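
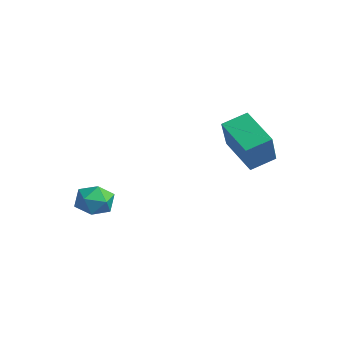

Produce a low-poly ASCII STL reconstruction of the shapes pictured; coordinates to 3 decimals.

solid 
facet normal -0.840 -0.141 0.524
outer loop
vertex 2.362 0.671 0.199
vertex 2.452 1.489 0.563
vertex 1.54 1.275 -0.955
endloop
endfacet
facet normal -0.100 -0.909 -0.405
outer loop
vertex 2.708 1.471 -1.683
vertex 2.362 0.671 0.199
vertex 1.54 1.275 -0.955
endloop
endfacet
facet normal -0.840 -0.141 0.524
outer loop
vertex 1.54 1.275 -0.955
vertex 2.452 1.489 0.563
vertex 1.631 2.093 -0.59
endloop
endfacet
facet normal -0.533 0.394 -0.749
outer loop
vertex 1.631 2.093 -0.59
vertex 2.708 1.471 -1.683
vertex 1.54 1.275 -0.955
endloop
endfacet
facet normal 0.533 -0.392 0.750
outer loop
vertex 2.362 0.671 0.199
vertex 3.62 1.685 -0.165
vertex 2.452 1.489 0.563
endloop
endfacet
facet normal -0.100 -0.909 -0.405
outer loop
vertex 3.529 0.867 -0.53
vertex 2.362 0.671 0.199
vertex 2.708 1.471 -1.683
endloop
endfacet
facet normal 0.534 -0.393 0.749
outer loop
vertex 3.529 0.867 -0.53
vertex 3.62 1.685 -0.165
vertex 2.362 0.671 0.199
endloop
endfacet
facet normal 0.100 0.909 0.405
outer loop
vertex 2.452 1.489 0.563
vertex 3.62 1.685 -0.165
vertex 1.631 2.093 -0.59
endloop
endfacet
facet normal -0.534 0.392 -0.749
outer loop
vertex 2.798 2.289 -1.319
vertex 2.708 1.471 -1.683
vertex 1.631 2.093 -0.59
endloop
endfacet
facet normal 0.100 0.909 0.405
outer loop
vertex 1.631 2.093 -0.59
vertex 3.62 1.685 -0.165
vertex 2.798 2.289 -1.319
endloop
endfacet
facet normal 0.840 0.141 -0.524
outer loop
vertex 2.798 2.289 -1.319
vertex 3.529 0.867 -0.53
vertex 2.708 1.471 -1.683
endloop
endfacet
facet normal 0.840 0.141 -0.525
outer loop
vertex 3.62 1.685 -0.165
vertex 3.529 0.867 -0.53
vertex 2.798 2.289 -1.319
endloop
endfacet
facet normal -0.417 0.887 0.200
outer loop
vertex -1.127 -1.57 -3.864
vertex -1.229 -1.766 -3.206
vertex -0.639 -1.448 -3.387
endloop
endfacet
facet normal 0.074 0.945 -0.317
outer loop
vertex -1.127 -1.57 -3.864
vertex -0.639 -1.448 -3.387
vertex -0.459 -1.674 -4.018
endloop
endfacet
facet normal -0.117 0.511 -0.851
outer loop
vertex -1.127 -1.57 -3.864
vertex -0.459 -1.674 -4.018
vertex -0.937 -2.131 -4.227
endloop
endfacet
facet normal -0.723 0.186 -0.666
outer loop
vertex -1.127 -1.57 -3.864
vertex -0.937 -2.131 -4.227
vertex -1.413 -2.187 -3.726
endloop
endfacet
facet normal -0.909 0.417 -0.016
outer loop
vertex -1.127 -1.57 -3.864
vertex -1.413 -2.187 -3.726
vertex -1.229 -1.766 -3.206
endloop
endfacet
facet normal 0.697 0.715 -0.057
outer loop
vertex -0.459 -1.674 -4.018
vertex -0.639 -1.448 -3.387
vertex -0.147 -1.933 -3.454
endloop
endfacet
facet normal -0.096 0.621 0.778
outer loop
vertex -0.639 -1.448 -3.387
vertex -1.229 -1.766 -3.206
vertex -0.623 -1.989 -2.953
endloop
endfacet
facet normal -0.892 -0.140 0.429
outer loop
vertex -1.229 -1.766 -3.206
vertex -1.413 -2.187 -3.726
vertex -1.101 -2.446 -3.162
endloop
endfacet
facet normal -0.592 -0.515 -0.620
outer loop
vertex -1.413 -2.187 -3.726
vertex -0.937 -2.131 -4.227
vertex -0.921 -2.672 -3.793
endloop
endfacet
facet normal 0.390 0.014 -0.921
outer loop
vertex -0.937 -2.131 -4.227
vertex -0.459 -1.674 -4.018
vertex -0.331 -2.354 -3.974
endloop
endfacet
facet normal 0.723 -0.186 0.666
outer loop
vertex -0.433 -2.55 -3.316
vertex -0.147 -1.933 -3.454
vertex -0.623 -1.989 -2.953
endloop
endfacet
facet normal 0.117 -0.511 0.851
outer loop
vertex -0.433 -2.55 -3.316
vertex -0.623 -1.989 -2.953
vertex -1.101 -2.446 -3.162
endloop
endfacet
facet normal -0.074 -0.945 0.317
outer loop
vertex -0.433 -2.55 -3.316
vertex -1.101 -2.446 -3.162
vertex -0.921 -2.672 -3.793
endloop
endfacet
facet normal 0.417 -0.887 -0.200
outer loop
vertex -0.433 -2.55 -3.316
vertex -0.921 -2.672 -3.793
vertex -0.331 -2.354 -3.974
endloop
endfacet
facet normal 0.909 -0.417 0.016
outer loop
vertex -0.433 -2.55 -3.316
vertex -0.331 -2.354 -3.974
vertex -0.147 -1.933 -3.454
endloop
endfacet
facet normal 0.592 0.515 0.620
outer loop
vertex -0.623 -1.989 -2.953
vertex -0.147 -1.933 -3.454
vertex -0.639 -1.448 -3.387
endloop
endfacet
facet normal -0.390 -0.014 0.921
outer loop
vertex -1.101 -2.446 -3.162
vertex -0.623 -1.989 -2.953
vertex -1.229 -1.766 -3.206
endloop
endfacet
facet normal -0.697 -0.715 0.057
outer loop
vertex -0.921 -2.672 -3.793
vertex -1.101 -2.446 -3.162
vertex -1.413 -2.187 -3.726
endloop
endfacet
facet normal 0.096 -0.621 -0.778
outer loop
vertex -0.331 -2.354 -3.974
vertex -0.921 -2.672 -3.793
vertex -0.937 -2.131 -4.227
endloop
endfacet
facet normal 0.892 0.140 -0.429
outer loop
vertex -0.147 -1.933 -3.454
vertex -0.331 -2.354 -3.974
vertex -0.459 -1.674 -4.018
endloop
endfacet

endsolid


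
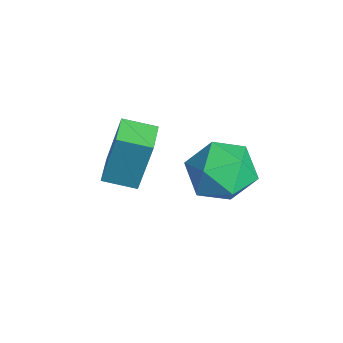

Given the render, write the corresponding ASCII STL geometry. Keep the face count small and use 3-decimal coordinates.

solid 
facet normal -0.939 0.344 -0.013
outer loop
vertex 0.394 -2.528 -0.212
vertex 0.769 -1.515 -0.468
vertex 0.256 -2.981 -2.206
endloop
endfacet
facet normal -0.337 -0.913 0.231
outer loop
vertex 1.251 -3.345 -2.192
vertex 0.394 -2.528 -0.212
vertex 0.256 -2.981 -2.206
endloop
endfacet
facet normal -0.939 0.344 -0.013
outer loop
vertex 0.256 -2.981 -2.206
vertex 0.769 -1.515 -0.468
vertex 0.63 -1.968 -2.462
endloop
endfacet
facet normal -0.067 -0.221 -0.973
outer loop
vertex 0.63 -1.968 -2.462
vertex 1.251 -3.345 -2.192
vertex 0.256 -2.981 -2.206
endloop
endfacet
facet normal 0.067 0.221 0.973
outer loop
vertex 0.394 -2.528 -0.212
vertex 1.764 -1.879 -0.454
vertex 0.769 -1.515 -0.468
endloop
endfacet
facet normal -0.337 -0.913 0.231
outer loop
vertex 1.39 -2.892 -0.198
vertex 0.394 -2.528 -0.212
vertex 1.251 -3.345 -2.192
endloop
endfacet
facet normal 0.067 0.221 0.973
outer loop
vertex 1.39 -2.892 -0.198
vertex 1.764 -1.879 -0.454
vertex 0.394 -2.528 -0.212
endloop
endfacet
facet normal 0.337 0.913 -0.231
outer loop
vertex 0.769 -1.515 -0.468
vertex 1.764 -1.879 -0.454
vertex 0.63 -1.968 -2.462
endloop
endfacet
facet normal -0.067 -0.221 -0.973
outer loop
vertex 1.626 -2.332 -2.448
vertex 1.251 -3.345 -2.192
vertex 0.63 -1.968 -2.462
endloop
endfacet
facet normal 0.337 0.913 -0.231
outer loop
vertex 0.63 -1.968 -2.462
vertex 1.764 -1.879 -0.454
vertex 1.626 -2.332 -2.448
endloop
endfacet
facet normal 0.939 -0.344 0.013
outer loop
vertex 1.626 -2.332 -2.448
vertex 1.39 -2.892 -0.198
vertex 1.251 -3.345 -2.192
endloop
endfacet
facet normal 0.939 -0.343 0.013
outer loop
vertex 1.764 -1.879 -0.454
vertex 1.39 -2.892 -0.198
vertex 1.626 -2.332 -2.448
endloop
endfacet
facet normal 0.242 -0.142 0.960
outer loop
vertex 4.418 0.0 1.083
vertex 3.514 -0.618 1.219
vertex 4.463 -1.089 0.91
endloop
endfacet
facet normal 0.826 -0.055 0.561
outer loop
vertex 4.418 0.0 1.083
vertex 4.463 -1.089 0.91
vertex 4.978 -0.398 0.219
endloop
endfacet
facet normal 0.779 0.580 0.238
outer loop
vertex 4.418 0.0 1.083
vertex 4.978 -0.398 0.219
vertex 4.346 0.499 0.101
endloop
endfacet
facet normal 0.166 0.884 0.437
outer loop
vertex 4.418 0.0 1.083
vertex 4.346 0.499 0.101
vertex 3.441 0.363 0.719
endloop
endfacet
facet normal -0.166 0.438 0.883
outer loop
vertex 4.418 0.0 1.083
vertex 3.441 0.363 0.719
vertex 3.514 -0.618 1.219
endloop
endfacet
facet normal 0.827 -0.560 0.056
outer loop
vertex 4.978 -0.398 0.219
vertex 4.463 -1.089 0.91
vertex 4.419 -1.263 -0.179
endloop
endfacet
facet normal -0.119 -0.702 0.702
outer loop
vertex 4.463 -1.089 0.91
vertex 3.514 -0.618 1.219
vertex 3.514 -1.399 0.439
endloop
endfacet
facet normal -0.780 0.237 0.579
outer loop
vertex 3.514 -0.618 1.219
vertex 3.441 0.363 0.719
vertex 2.882 -0.502 0.321
endloop
endfacet
facet normal -0.242 0.960 -0.144
outer loop
vertex 3.441 0.363 0.719
vertex 4.346 0.499 0.101
vertex 3.397 0.189 -0.37
endloop
endfacet
facet normal 0.750 0.467 -0.468
outer loop
vertex 4.346 0.499 0.101
vertex 4.978 -0.398 0.219
vertex 4.346 -0.282 -0.679
endloop
endfacet
facet normal -0.166 -0.884 -0.437
outer loop
vertex 3.442 -0.9 -0.543
vertex 4.419 -1.263 -0.179
vertex 3.514 -1.399 0.439
endloop
endfacet
facet normal -0.779 -0.580 -0.238
outer loop
vertex 3.442 -0.9 -0.543
vertex 3.514 -1.399 0.439
vertex 2.882 -0.502 0.321
endloop
endfacet
facet normal -0.826 0.055 -0.561
outer loop
vertex 3.442 -0.9 -0.543
vertex 2.882 -0.502 0.321
vertex 3.397 0.189 -0.37
endloop
endfacet
facet normal -0.242 0.142 -0.960
outer loop
vertex 3.442 -0.9 -0.543
vertex 3.397 0.189 -0.37
vertex 4.346 -0.282 -0.679
endloop
endfacet
facet normal 0.166 -0.438 -0.883
outer loop
vertex 3.442 -0.9 -0.543
vertex 4.346 -0.282 -0.679
vertex 4.419 -1.263 -0.179
endloop
endfacet
facet normal 0.242 -0.960 0.144
outer loop
vertex 3.514 -1.399 0.439
vertex 4.419 -1.263 -0.179
vertex 4.463 -1.089 0.91
endloop
endfacet
facet normal -0.750 -0.467 0.468
outer loop
vertex 2.882 -0.502 0.321
vertex 3.514 -1.399 0.439
vertex 3.514 -0.618 1.219
endloop
endfacet
facet normal -0.827 0.560 -0.056
outer loop
vertex 3.397 0.189 -0.37
vertex 2.882 -0.502 0.321
vertex 3.441 0.363 0.719
endloop
endfacet
facet normal 0.119 0.702 -0.702
outer loop
vertex 4.346 -0.282 -0.679
vertex 3.397 0.189 -0.37
vertex 4.346 0.499 0.101
endloop
endfacet
facet normal 0.780 -0.237 -0.579
outer loop
vertex 4.419 -1.263 -0.179
vertex 4.346 -0.282 -0.679
vertex 4.978 -0.398 0.219
endloop
endfacet

endsolid


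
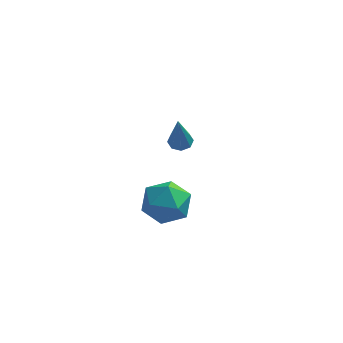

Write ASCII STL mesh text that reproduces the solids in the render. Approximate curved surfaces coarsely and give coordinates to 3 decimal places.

solid 
facet normal -0.009 0.374 -0.927
outer loop
vertex -1.093 3.891 -1.398
vertex -1.408 3.449 -1.573
vertex -1.521 3.967 -1.363
endloop
endfacet
facet normal 0.188 0.796 0.576
outer loop
vertex -1.093 3.891 -1.398
vertex -1.521 3.967 -1.363
vertex -1.392 2.651 0.413
endloop
endfacet
facet normal -0.007 0.374 -0.927
outer loop
vertex -1.521 3.967 -1.363
vertex -1.408 3.449 -1.573
vertex -1.883 3.74 -1.452
endloop
endfacet
facet normal -0.541 0.656 0.526
outer loop
vertex -1.521 3.967 -1.363
vertex -1.883 3.74 -1.452
vertex -1.392 2.651 0.413
endloop
endfacet
facet normal -0.008 0.373 -0.928
outer loop
vertex -1.883 3.74 -1.452
vertex -1.408 3.449 -1.573
vertex -1.967 3.343 -1.611
endloop
endfacet
facet normal -0.951 0.082 0.298
outer loop
vertex -1.883 3.74 -1.452
vertex -1.967 3.343 -1.611
vertex -1.392 2.651 0.413
endloop
endfacet
facet normal -0.008 0.374 -0.928
outer loop
vertex -1.967 3.343 -1.611
vertex -1.408 3.449 -1.573
vertex -1.723 3.008 -1.748
endloop
endfacet
facet normal -0.803 -0.595 0.025
outer loop
vertex -1.967 3.343 -1.611
vertex -1.723 3.008 -1.748
vertex -1.392 2.651 0.413
endloop
endfacet
facet normal -0.007 0.373 -0.928
outer loop
vertex -1.723 3.008 -1.748
vertex -1.408 3.449 -1.573
vertex -1.295 2.931 -1.782
endloop
endfacet
facet normal -0.186 -0.974 -0.132
outer loop
vertex -1.723 3.008 -1.748
vertex -1.295 2.931 -1.782
vertex -1.392 2.651 0.413
endloop
endfacet
facet normal -0.008 0.373 -0.928
outer loop
vertex -1.295 2.931 -1.782
vertex -1.408 3.449 -1.573
vertex -0.933 3.158 -1.694
endloop
endfacet
facet normal 0.544 -0.835 -0.083
outer loop
vertex -1.295 2.931 -1.782
vertex -0.933 3.158 -1.694
vertex -1.392 2.651 0.413
endloop
endfacet
facet normal -0.008 0.372 -0.928
outer loop
vertex -0.933 3.158 -1.694
vertex -1.408 3.449 -1.573
vertex -0.85 3.556 -1.535
endloop
endfacet
facet normal 0.955 -0.258 0.146
outer loop
vertex -0.933 3.158 -1.694
vertex -0.85 3.556 -1.535
vertex -1.392 2.651 0.413
endloop
endfacet
facet normal -0.008 0.373 -0.928
outer loop
vertex -0.85 3.556 -1.535
vertex -1.408 3.449 -1.573
vertex -1.093 3.891 -1.398
endloop
endfacet
facet normal 0.808 0.415 0.418
outer loop
vertex -0.85 3.556 -1.535
vertex -1.093 3.891 -1.398
vertex -1.392 2.651 0.413
endloop
endfacet
facet normal -0.943 0.321 -0.090
outer loop
vertex -1.732 -1.231 -1.273
vertex -2.099 -2.316 -1.302
vertex -2.008 -1.768 -0.299
endloop
endfacet
facet normal -0.549 0.788 0.279
outer loop
vertex -1.732 -1.231 -1.273
vertex -2.008 -1.768 -0.299
vertex -1.076 -1.103 -0.342
endloop
endfacet
facet normal -0.004 0.991 -0.134
outer loop
vertex -1.732 -1.231 -1.273
vertex -1.076 -1.103 -0.342
vertex -0.59 -1.24 -1.371
endloop
endfacet
facet normal -0.060 0.650 -0.758
outer loop
vertex -1.732 -1.231 -1.273
vertex -0.59 -1.24 -1.371
vertex -1.223 -1.99 -1.964
endloop
endfacet
facet normal -0.640 0.236 -0.731
outer loop
vertex -1.732 -1.231 -1.273
vertex -1.223 -1.99 -1.964
vertex -2.099 -2.316 -1.302
endloop
endfacet
facet normal -0.281 0.449 0.848
outer loop
vertex -1.076 -1.103 -0.342
vertex -2.008 -1.768 -0.299
vertex -1.037 -2.11 0.204
endloop
endfacet
facet normal -0.919 -0.305 0.250
outer loop
vertex -2.008 -1.768 -0.299
vertex -2.099 -2.316 -1.302
vertex -1.67 -2.86 -0.389
endloop
endfacet
facet normal -0.430 -0.443 -0.787
outer loop
vertex -2.099 -2.316 -1.302
vertex -1.223 -1.99 -1.964
vertex -1.184 -2.997 -1.418
endloop
endfacet
facet normal 0.510 0.226 -0.830
outer loop
vertex -1.223 -1.99 -1.964
vertex -0.59 -1.24 -1.371
vertex -0.252 -2.332 -1.461
endloop
endfacet
facet normal 0.602 0.778 0.181
outer loop
vertex -0.59 -1.24 -1.371
vertex -1.076 -1.103 -0.342
vertex -0.161 -1.784 -0.458
endloop
endfacet
facet normal 0.060 -0.650 0.758
outer loop
vertex -0.528 -2.869 -0.487
vertex -1.037 -2.11 0.204
vertex -1.67 -2.86 -0.389
endloop
endfacet
facet normal 0.004 -0.991 0.134
outer loop
vertex -0.528 -2.869 -0.487
vertex -1.67 -2.86 -0.389
vertex -1.184 -2.997 -1.418
endloop
endfacet
facet normal 0.549 -0.788 -0.279
outer loop
vertex -0.528 -2.869 -0.487
vertex -1.184 -2.997 -1.418
vertex -0.252 -2.332 -1.461
endloop
endfacet
facet normal 0.943 -0.321 0.090
outer loop
vertex -0.528 -2.869 -0.487
vertex -0.252 -2.332 -1.461
vertex -0.161 -1.784 -0.458
endloop
endfacet
facet normal 0.640 -0.236 0.731
outer loop
vertex -0.528 -2.869 -0.487
vertex -0.161 -1.784 -0.458
vertex -1.037 -2.11 0.204
endloop
endfacet
facet normal -0.510 -0.226 0.830
outer loop
vertex -1.67 -2.86 -0.389
vertex -1.037 -2.11 0.204
vertex -2.008 -1.768 -0.299
endloop
endfacet
facet normal -0.602 -0.778 -0.181
outer loop
vertex -1.184 -2.997 -1.418
vertex -1.67 -2.86 -0.389
vertex -2.099 -2.316 -1.302
endloop
endfacet
facet normal 0.281 -0.449 -0.848
outer loop
vertex -0.252 -2.332 -1.461
vertex -1.184 -2.997 -1.418
vertex -1.223 -1.99 -1.964
endloop
endfacet
facet normal 0.919 0.305 -0.250
outer loop
vertex -0.161 -1.784 -0.458
vertex -0.252 -2.332 -1.461
vertex -0.59 -1.24 -1.371
endloop
endfacet
facet normal 0.430 0.443 0.787
outer loop
vertex -1.037 -2.11 0.204
vertex -0.161 -1.784 -0.458
vertex -1.076 -1.103 -0.342
endloop
endfacet

endsolid


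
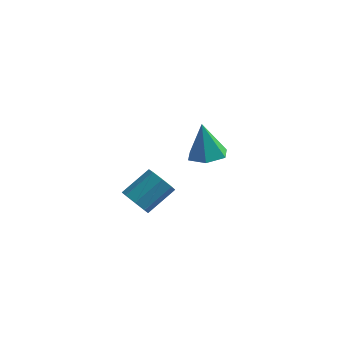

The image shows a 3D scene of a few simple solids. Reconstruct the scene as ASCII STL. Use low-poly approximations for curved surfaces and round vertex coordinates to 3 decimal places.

solid 
facet normal -0.489 -0.669 -0.559
outer loop
vertex -3.035 -0.465 -3.326
vertex -3.337 -0.832 -2.622
vertex -3.602 -0.209 -3.136
endloop
endfacet
facet normal 0.025 0.630 -0.776
outer loop
vertex -3.035 -0.465 -3.326
vertex -3.602 -0.209 -3.136
vertex -2.14 0.76 -2.302
endloop
endfacet
facet normal 0.024 0.631 -0.775
outer loop
vertex -2.14 0.76 -2.302
vertex -3.602 -0.209 -3.136
vertex -2.707 1.015 -2.112
endloop
endfacet
facet normal 0.489 0.669 0.560
outer loop
vertex -2.14 0.76 -2.302
vertex -2.707 1.015 -2.112
vertex -2.443 0.392 -1.598
endloop
endfacet
facet normal -0.488 -0.670 -0.560
outer loop
vertex -3.602 -0.209 -3.136
vertex -3.337 -0.832 -2.622
vertex -4.014 -0.319 -2.645
endloop
endfacet
facet normal -0.600 0.724 -0.341
outer loop
vertex -3.602 -0.209 -3.136
vertex -4.014 -0.319 -2.645
vertex -2.707 1.015 -2.112
endloop
endfacet
facet normal -0.599 0.724 -0.343
outer loop
vertex -2.707 1.015 -2.112
vertex -4.014 -0.319 -2.645
vertex -3.12 0.906 -1.621
endloop
endfacet
facet normal 0.489 0.669 0.560
outer loop
vertex -2.707 1.015 -2.112
vertex -3.12 0.906 -1.621
vertex -2.443 0.392 -1.598
endloop
endfacet
facet normal -0.489 -0.670 -0.559
outer loop
vertex -4.014 -0.319 -2.645
vertex -3.337 -0.832 -2.622
vertex -4.03 -0.729 -2.14
endloop
endfacet
facet normal -0.872 0.393 0.291
outer loop
vertex -4.014 -0.319 -2.645
vertex -4.03 -0.729 -2.14
vertex -3.12 0.906 -1.621
endloop
endfacet
facet normal -0.872 0.392 0.293
outer loop
vertex -3.12 0.906 -1.621
vertex -4.03 -0.729 -2.14
vertex -3.135 0.495 -1.116
endloop
endfacet
facet normal 0.489 0.669 0.559
outer loop
vertex -3.12 0.906 -1.621
vertex -3.135 0.495 -1.116
vertex -2.443 0.392 -1.598
endloop
endfacet
facet normal -0.489 -0.669 -0.560
outer loop
vertex -4.03 -0.729 -2.14
vertex -3.337 -0.832 -2.622
vertex -3.64 -1.2 -1.918
endloop
endfacet
facet normal -0.633 -0.169 0.755
outer loop
vertex -4.03 -0.729 -2.14
vertex -3.64 -1.2 -1.918
vertex -3.135 0.495 -1.116
endloop
endfacet
facet normal -0.633 -0.169 0.755
outer loop
vertex -3.135 0.495 -1.116
vertex -3.64 -1.2 -1.918
vertex -2.745 0.025 -0.894
endloop
endfacet
facet normal 0.489 0.670 0.559
outer loop
vertex -3.135 0.495 -1.116
vertex -2.745 0.025 -0.894
vertex -2.443 0.392 -1.598
endloop
endfacet
facet normal -0.489 -0.669 -0.560
outer loop
vertex -3.64 -1.2 -1.918
vertex -3.337 -0.832 -2.622
vertex -3.073 -1.455 -2.108
endloop
endfacet
facet normal -0.024 -0.631 0.776
outer loop
vertex -3.64 -1.2 -1.918
vertex -3.073 -1.455 -2.108
vertex -2.745 0.025 -0.894
endloop
endfacet
facet normal -0.025 -0.631 0.776
outer loop
vertex -2.745 0.025 -0.894
vertex -3.073 -1.455 -2.108
vertex -2.178 -0.231 -1.084
endloop
endfacet
facet normal 0.489 0.669 0.559
outer loop
vertex -2.745 0.025 -0.894
vertex -2.178 -0.231 -1.084
vertex -2.443 0.392 -1.598
endloop
endfacet
facet normal -0.489 -0.669 -0.560
outer loop
vertex -3.073 -1.455 -2.108
vertex -3.337 -0.832 -2.622
vertex -2.66 -1.346 -2.599
endloop
endfacet
facet normal 0.598 -0.724 0.343
outer loop
vertex -3.073 -1.455 -2.108
vertex -2.66 -1.346 -2.599
vertex -2.178 -0.231 -1.084
endloop
endfacet
facet normal 0.600 -0.723 0.341
outer loop
vertex -2.178 -0.231 -1.084
vertex -2.66 -1.346 -2.599
vertex -1.766 -0.121 -1.575
endloop
endfacet
facet normal 0.488 0.670 0.560
outer loop
vertex -2.178 -0.231 -1.084
vertex -1.766 -0.121 -1.575
vertex -2.443 0.392 -1.598
endloop
endfacet
facet normal -0.489 -0.669 -0.559
outer loop
vertex -2.66 -1.346 -2.599
vertex -3.337 -0.832 -2.622
vertex -2.645 -0.935 -3.104
endloop
endfacet
facet normal 0.872 -0.392 -0.293
outer loop
vertex -2.66 -1.346 -2.599
vertex -2.645 -0.935 -3.104
vertex -1.766 -0.121 -1.575
endloop
endfacet
facet normal 0.872 -0.393 -0.292
outer loop
vertex -1.766 -0.121 -1.575
vertex -2.645 -0.935 -3.104
vertex -1.75 0.289 -2.08
endloop
endfacet
facet normal 0.489 0.670 0.559
outer loop
vertex -1.766 -0.121 -1.575
vertex -1.75 0.289 -2.08
vertex -2.443 0.392 -1.598
endloop
endfacet
facet normal -0.489 -0.670 -0.559
outer loop
vertex -2.645 -0.935 -3.104
vertex -3.337 -0.832 -2.622
vertex -3.035 -0.465 -3.326
endloop
endfacet
facet normal 0.633 0.169 -0.755
outer loop
vertex -2.645 -0.935 -3.104
vertex -3.035 -0.465 -3.326
vertex -1.75 0.289 -2.08
endloop
endfacet
facet normal 0.633 0.169 -0.755
outer loop
vertex -1.75 0.289 -2.08
vertex -3.035 -0.465 -3.326
vertex -2.14 0.76 -2.302
endloop
endfacet
facet normal 0.489 0.669 0.560
outer loop
vertex -1.75 0.289 -2.08
vertex -2.14 0.76 -2.302
vertex -2.443 0.392 -1.598
endloop
endfacet
facet normal 0.184 -0.103 -0.977
outer loop
vertex 1.261 -1.24 2.549
vertex 0.594 -1.928 2.496
vertex 0.35 -1.011 2.353
endloop
endfacet
facet normal 0.159 0.926 0.343
outer loop
vertex 1.261 -1.24 2.549
vertex 0.35 -1.011 2.353
vertex 0.246 -1.732 4.344
endloop
endfacet
facet normal 0.184 -0.103 -0.977
outer loop
vertex 0.35 -1.011 2.353
vertex 0.594 -1.928 2.496
vertex -0.317 -1.699 2.3
endloop
endfacet
facet normal -0.710 0.673 0.207
outer loop
vertex 0.35 -1.011 2.353
vertex -0.317 -1.699 2.3
vertex 0.246 -1.732 4.344
endloop
endfacet
facet normal 0.184 -0.105 -0.977
outer loop
vertex -0.317 -1.699 2.3
vertex 0.594 -1.928 2.496
vertex -0.073 -2.616 2.444
endloop
endfacet
facet normal -0.943 -0.211 0.256
outer loop
vertex -0.317 -1.699 2.3
vertex -0.073 -2.616 2.444
vertex 0.246 -1.732 4.344
endloop
endfacet
facet normal 0.184 -0.105 -0.977
outer loop
vertex -0.073 -2.616 2.444
vertex 0.594 -1.928 2.496
vertex 0.838 -2.845 2.64
endloop
endfacet
facet normal -0.307 -0.842 0.443
outer loop
vertex -0.073 -2.616 2.444
vertex 0.838 -2.845 2.64
vertex 0.246 -1.732 4.344
endloop
endfacet
facet normal 0.185 -0.104 -0.977
outer loop
vertex 0.838 -2.845 2.64
vertex 0.594 -1.928 2.496
vertex 1.506 -2.157 2.693
endloop
endfacet
facet normal 0.561 -0.590 0.580
outer loop
vertex 0.838 -2.845 2.64
vertex 1.506 -2.157 2.693
vertex 0.246 -1.732 4.344
endloop
endfacet
facet normal 0.185 -0.104 -0.977
outer loop
vertex 1.506 -2.157 2.693
vertex 0.594 -1.928 2.496
vertex 1.261 -1.24 2.549
endloop
endfacet
facet normal 0.795 0.296 0.530
outer loop
vertex 1.506 -2.157 2.693
vertex 1.261 -1.24 2.549
vertex 0.246 -1.732 4.344
endloop
endfacet

endsolid


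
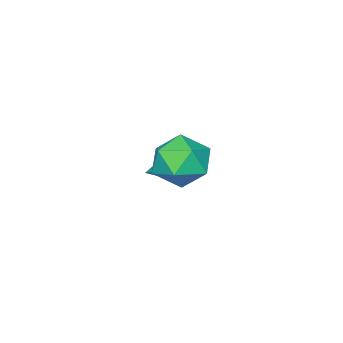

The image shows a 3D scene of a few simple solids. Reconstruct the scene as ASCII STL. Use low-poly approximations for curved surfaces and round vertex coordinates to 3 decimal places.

solid 
facet normal 0.545 0.328 -0.772
outer loop
vertex -1.195 -0.283 -0.612
vertex -1.677 -0.924 -1.225
vertex -1.921 0.028 -0.992
endloop
endfacet
facet normal -0.180 0.565 0.806
outer loop
vertex -1.195 -0.283 -0.612
vertex -1.921 0.028 -0.992
vertex -2.463 -1.396 -0.115
endloop
endfacet
facet normal 0.546 0.329 -0.771
outer loop
vertex -1.921 0.028 -0.992
vertex -1.677 -0.924 -1.225
vertex -2.463 -0.378 -1.549
endloop
endfacet
facet normal -0.770 0.521 0.370
outer loop
vertex -1.921 0.028 -0.992
vertex -2.463 -0.378 -1.549
vertex -2.463 -1.396 -0.115
endloop
endfacet
facet normal 0.545 0.327 -0.772
outer loop
vertex -2.463 -0.378 -1.549
vertex -1.677 -0.924 -1.225
vertex -2.414 -1.195 -1.861
endloop
endfacet
facet normal -0.998 -0.047 -0.033
outer loop
vertex -2.463 -0.378 -1.549
vertex -2.414 -1.195 -1.861
vertex -2.463 -1.396 -0.115
endloop
endfacet
facet normal 0.545 0.328 -0.771
outer loop
vertex -2.414 -1.195 -1.861
vertex -1.677 -0.924 -1.225
vertex -1.81 -1.808 -1.695
endloop
endfacet
facet normal -0.695 -0.712 -0.101
outer loop
vertex -2.414 -1.195 -1.861
vertex -1.81 -1.808 -1.695
vertex -2.463 -1.396 -0.115
endloop
endfacet
facet normal 0.545 0.328 -0.771
outer loop
vertex -1.81 -1.808 -1.695
vertex -1.677 -0.924 -1.225
vertex -1.106 -1.755 -1.175
endloop
endfacet
facet normal -0.087 -0.972 0.217
outer loop
vertex -1.81 -1.808 -1.695
vertex -1.106 -1.755 -1.175
vertex -2.463 -1.396 -0.115
endloop
endfacet
facet normal 0.545 0.328 -0.771
outer loop
vertex -1.106 -1.755 -1.175
vertex -1.677 -0.924 -1.225
vertex -0.833 -1.076 -0.693
endloop
endfacet
facet normal 0.366 -0.632 0.683
outer loop
vertex -1.106 -1.755 -1.175
vertex -0.833 -1.076 -0.693
vertex -2.463 -1.396 -0.115
endloop
endfacet
facet normal 0.545 0.328 -0.771
outer loop
vertex -0.833 -1.076 -0.693
vertex -1.677 -0.924 -1.225
vertex -1.195 -0.283 -0.612
endloop
endfacet
facet normal 0.325 0.052 0.944
outer loop
vertex -0.833 -1.076 -0.693
vertex -1.195 -0.283 -0.612
vertex -2.463 -1.396 -0.115
endloop
endfacet
facet normal -0.408 0.306 0.860
outer loop
vertex 2.487 4.06 4.316
vertex 1.345 3.899 3.831
vertex 1.908 2.957 4.433
endloop
endfacet
facet normal 0.220 -0.012 0.975
outer loop
vertex 2.487 4.06 4.316
vertex 1.908 2.957 4.433
vertex 3.129 2.997 4.158
endloop
endfacet
facet normal 0.717 0.343 0.607
outer loop
vertex 2.487 4.06 4.316
vertex 3.129 2.997 4.158
vertex 3.319 3.964 3.387
endloop
endfacet
facet normal 0.396 0.879 0.264
outer loop
vertex 2.487 4.06 4.316
vertex 3.319 3.964 3.387
vertex 2.217 4.521 3.185
endloop
endfacet
facet normal -0.299 0.856 0.421
outer loop
vertex 2.487 4.06 4.316
vertex 2.217 4.521 3.185
vertex 1.345 3.899 3.831
endloop
endfacet
facet normal 0.183 -0.676 0.714
outer loop
vertex 3.129 2.997 4.158
vertex 1.908 2.957 4.433
vertex 2.383 2.179 3.575
endloop
endfacet
facet normal -0.834 -0.162 0.527
outer loop
vertex 1.908 2.957 4.433
vertex 1.345 3.899 3.831
vertex 1.281 2.736 3.373
endloop
endfacet
facet normal -0.657 0.731 -0.184
outer loop
vertex 1.345 3.899 3.831
vertex 2.217 4.521 3.185
vertex 1.471 3.703 2.602
endloop
endfacet
facet normal 0.468 0.768 -0.437
outer loop
vertex 2.217 4.521 3.185
vertex 3.319 3.964 3.387
vertex 2.692 3.743 2.327
endloop
endfacet
facet normal 0.988 -0.101 0.117
outer loop
vertex 3.319 3.964 3.387
vertex 3.129 2.997 4.158
vertex 3.255 2.801 2.929
endloop
endfacet
facet normal -0.396 -0.879 -0.264
outer loop
vertex 2.113 2.64 2.444
vertex 2.383 2.179 3.575
vertex 1.281 2.736 3.373
endloop
endfacet
facet normal -0.717 -0.343 -0.607
outer loop
vertex 2.113 2.64 2.444
vertex 1.281 2.736 3.373
vertex 1.471 3.703 2.602
endloop
endfacet
facet normal -0.220 0.012 -0.975
outer loop
vertex 2.113 2.64 2.444
vertex 1.471 3.703 2.602
vertex 2.692 3.743 2.327
endloop
endfacet
facet normal 0.408 -0.306 -0.860
outer loop
vertex 2.113 2.64 2.444
vertex 2.692 3.743 2.327
vertex 3.255 2.801 2.929
endloop
endfacet
facet normal 0.299 -0.856 -0.421
outer loop
vertex 2.113 2.64 2.444
vertex 3.255 2.801 2.929
vertex 2.383 2.179 3.575
endloop
endfacet
facet normal -0.468 -0.768 0.437
outer loop
vertex 1.281 2.736 3.373
vertex 2.383 2.179 3.575
vertex 1.908 2.957 4.433
endloop
endfacet
facet normal -0.988 0.101 -0.117
outer loop
vertex 1.471 3.703 2.602
vertex 1.281 2.736 3.373
vertex 1.345 3.899 3.831
endloop
endfacet
facet normal -0.183 0.676 -0.714
outer loop
vertex 2.692 3.743 2.327
vertex 1.471 3.703 2.602
vertex 2.217 4.521 3.185
endloop
endfacet
facet normal 0.834 0.162 -0.527
outer loop
vertex 3.255 2.801 2.929
vertex 2.692 3.743 2.327
vertex 3.319 3.964 3.387
endloop
endfacet
facet normal 0.657 -0.731 0.184
outer loop
vertex 2.383 2.179 3.575
vertex 3.255 2.801 2.929
vertex 3.129 2.997 4.158
endloop
endfacet

endsolid


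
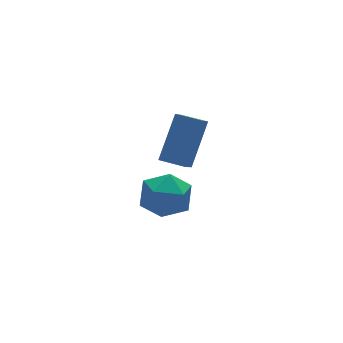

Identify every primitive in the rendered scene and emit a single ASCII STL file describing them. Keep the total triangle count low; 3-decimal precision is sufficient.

solid 
facet normal -0.519 -0.367 -0.772
outer loop
vertex 0.759 2.541 -0.32
vertex 0.138 3.27 -0.249
vertex 1.24 3.004 -0.863
endloop
endfacet
facet normal 0.646 -0.759 -0.075
outer loop
vertex 2.242 3.71 0.629
vertex 0.759 2.541 -0.32
vertex 1.24 3.004 -0.863
endloop
endfacet
facet normal -0.519 -0.366 -0.773
outer loop
vertex 1.24 3.004 -0.863
vertex 0.138 3.27 -0.249
vertex 0.619 3.733 -0.791
endloop
endfacet
facet normal 0.559 0.539 -0.630
outer loop
vertex 0.619 3.733 -0.791
vertex 2.242 3.71 0.629
vertex 1.24 3.004 -0.863
endloop
endfacet
facet normal -0.560 -0.538 0.630
outer loop
vertex 0.759 2.541 -0.32
vertex 1.14 3.976 1.243
vertex 0.138 3.27 -0.249
endloop
endfacet
facet normal 0.646 -0.759 -0.075
outer loop
vertex 1.761 3.247 1.171
vertex 0.759 2.541 -0.32
vertex 2.242 3.71 0.629
endloop
endfacet
facet normal -0.559 -0.538 0.631
outer loop
vertex 1.761 3.247 1.171
vertex 1.14 3.976 1.243
vertex 0.759 2.541 -0.32
endloop
endfacet
facet normal -0.646 0.759 0.075
outer loop
vertex 0.138 3.27 -0.249
vertex 1.14 3.976 1.243
vertex 0.619 3.733 -0.791
endloop
endfacet
facet normal 0.559 0.538 -0.631
outer loop
vertex 1.621 4.439 0.7
vertex 2.242 3.71 0.629
vertex 0.619 3.733 -0.791
endloop
endfacet
facet normal -0.646 0.759 0.075
outer loop
vertex 0.619 3.733 -0.791
vertex 1.14 3.976 1.243
vertex 1.621 4.439 0.7
endloop
endfacet
facet normal 0.518 0.366 0.773
outer loop
vertex 1.621 4.439 0.7
vertex 1.761 3.247 1.171
vertex 2.242 3.71 0.629
endloop
endfacet
facet normal 0.519 0.366 0.772
outer loop
vertex 1.14 3.976 1.243
vertex 1.761 3.247 1.171
vertex 1.621 4.439 0.7
endloop
endfacet
facet normal -0.378 0.231 0.896
outer loop
vertex -1.868 0.427 1.594
vertex -1.981 -0.483 1.781
vertex -1.181 -0.055 2.008
endloop
endfacet
facet normal 0.095 0.723 0.685
outer loop
vertex -1.868 0.427 1.594
vertex -1.181 -0.055 2.008
vertex -0.98 0.56 1.331
endloop
endfacet
facet normal -0.130 0.990 0.063
outer loop
vertex -1.868 0.427 1.594
vertex -0.98 0.56 1.331
vertex -1.657 0.512 0.687
endloop
endfacet
facet normal -0.740 0.663 -0.110
outer loop
vertex -1.868 0.427 1.594
vertex -1.657 0.512 0.687
vertex -2.276 -0.133 0.965
endloop
endfacet
facet normal -0.893 0.194 0.406
outer loop
vertex -1.868 0.427 1.594
vertex -2.276 -0.133 0.965
vertex -1.981 -0.483 1.781
endloop
endfacet
facet normal 0.718 0.395 0.572
outer loop
vertex -0.98 0.56 1.331
vertex -1.181 -0.055 2.008
vertex -0.544 -0.267 1.355
endloop
endfacet
facet normal -0.045 -0.401 0.915
outer loop
vertex -1.181 -0.055 2.008
vertex -1.981 -0.483 1.781
vertex -1.163 -0.912 1.633
endloop
endfacet
facet normal -0.880 -0.460 0.121
outer loop
vertex -1.981 -0.483 1.781
vertex -2.276 -0.133 0.965
vertex -1.84 -0.96 0.989
endloop
endfacet
facet normal -0.633 0.299 -0.714
outer loop
vertex -2.276 -0.133 0.965
vertex -1.657 0.512 0.687
vertex -1.639 -0.345 0.312
endloop
endfacet
facet normal 0.355 0.827 -0.435
outer loop
vertex -1.657 0.512 0.687
vertex -0.98 0.56 1.331
vertex -0.839 0.083 0.539
endloop
endfacet
facet normal 0.740 -0.663 0.110
outer loop
vertex -0.952 -0.827 0.726
vertex -0.544 -0.267 1.355
vertex -1.163 -0.912 1.633
endloop
endfacet
facet normal 0.130 -0.990 -0.063
outer loop
vertex -0.952 -0.827 0.726
vertex -1.163 -0.912 1.633
vertex -1.84 -0.96 0.989
endloop
endfacet
facet normal -0.095 -0.723 -0.685
outer loop
vertex -0.952 -0.827 0.726
vertex -1.84 -0.96 0.989
vertex -1.639 -0.345 0.312
endloop
endfacet
facet normal 0.378 -0.231 -0.896
outer loop
vertex -0.952 -0.827 0.726
vertex -1.639 -0.345 0.312
vertex -0.839 0.083 0.539
endloop
endfacet
facet normal 0.893 -0.194 -0.406
outer loop
vertex -0.952 -0.827 0.726
vertex -0.839 0.083 0.539
vertex -0.544 -0.267 1.355
endloop
endfacet
facet normal 0.633 -0.299 0.714
outer loop
vertex -1.163 -0.912 1.633
vertex -0.544 -0.267 1.355
vertex -1.181 -0.055 2.008
endloop
endfacet
facet normal -0.355 -0.827 0.435
outer loop
vertex -1.84 -0.96 0.989
vertex -1.163 -0.912 1.633
vertex -1.981 -0.483 1.781
endloop
endfacet
facet normal -0.718 -0.395 -0.572
outer loop
vertex -1.639 -0.345 0.312
vertex -1.84 -0.96 0.989
vertex -2.276 -0.133 0.965
endloop
endfacet
facet normal 0.045 0.401 -0.915
outer loop
vertex -0.839 0.083 0.539
vertex -1.639 -0.345 0.312
vertex -1.657 0.512 0.687
endloop
endfacet
facet normal 0.880 0.460 -0.121
outer loop
vertex -0.544 -0.267 1.355
vertex -0.839 0.083 0.539
vertex -0.98 0.56 1.331
endloop
endfacet

endsolid


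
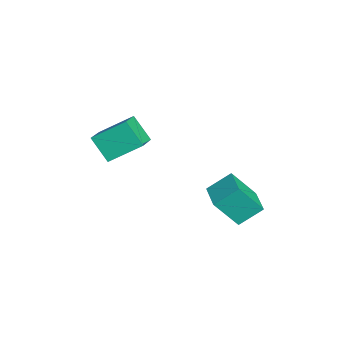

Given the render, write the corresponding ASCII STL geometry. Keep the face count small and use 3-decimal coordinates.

solid 
facet normal -0.499 -0.468 0.729
outer loop
vertex 1.351 -5.134 1.925
vertex 1.421 -3.348 3.12
vertex -0.034 -4.653 1.286
endloop
endfacet
facet normal -0.032 -0.831 -0.556
outer loop
vertex 0.819 -3.852 0.04
vertex 1.351 -5.134 1.925
vertex -0.034 -4.653 1.286
endloop
endfacet
facet normal -0.498 -0.469 0.729
outer loop
vertex -0.034 -4.653 1.286
vertex 1.421 -3.348 3.12
vertex 0.035 -2.867 2.482
endloop
endfacet
facet normal -0.866 0.301 -0.399
outer loop
vertex 0.035 -2.867 2.482
vertex 0.819 -3.852 0.04
vertex -0.034 -4.653 1.286
endloop
endfacet
facet normal 0.866 -0.301 0.399
outer loop
vertex 1.351 -5.134 1.925
vertex 2.274 -2.547 1.874
vertex 1.421 -3.348 3.12
endloop
endfacet
facet normal -0.032 -0.831 -0.556
outer loop
vertex 2.205 -4.333 0.678
vertex 1.351 -5.134 1.925
vertex 0.819 -3.852 0.04
endloop
endfacet
facet normal 0.866 -0.301 0.400
outer loop
vertex 2.205 -4.333 0.678
vertex 2.274 -2.547 1.874
vertex 1.351 -5.134 1.925
endloop
endfacet
facet normal 0.032 0.831 0.556
outer loop
vertex 1.421 -3.348 3.12
vertex 2.274 -2.547 1.874
vertex 0.035 -2.867 2.482
endloop
endfacet
facet normal -0.866 0.301 -0.399
outer loop
vertex 0.889 -2.066 1.235
vertex 0.819 -3.852 0.04
vertex 0.035 -2.867 2.482
endloop
endfacet
facet normal 0.032 0.831 0.556
outer loop
vertex 0.035 -2.867 2.482
vertex 2.274 -2.547 1.874
vertex 0.889 -2.066 1.235
endloop
endfacet
facet normal 0.498 0.469 -0.729
outer loop
vertex 0.889 -2.066 1.235
vertex 2.205 -4.333 0.678
vertex 0.819 -3.852 0.04
endloop
endfacet
facet normal 0.499 0.469 -0.729
outer loop
vertex 2.274 -2.547 1.874
vertex 2.205 -4.333 0.678
vertex 0.889 -2.066 1.235
endloop
endfacet
facet normal -0.992 -0.109 -0.064
outer loop
vertex 2.808 0.592 -1.297
vertex 2.605 1.876 -0.33
vertex 2.778 1.882 -3.017
endloop
endfacet
facet normal 0.126 -0.793 -0.597
outer loop
vertex 4.435 2.064 -2.91
vertex 2.808 0.592 -1.297
vertex 2.778 1.882 -3.017
endloop
endfacet
facet normal -0.992 -0.109 -0.064
outer loop
vertex 2.778 1.882 -3.017
vertex 2.605 1.876 -0.33
vertex 2.575 3.166 -2.05
endloop
endfacet
facet normal -0.014 0.600 -0.800
outer loop
vertex 2.575 3.166 -2.05
vertex 4.435 2.064 -2.91
vertex 2.778 1.882 -3.017
endloop
endfacet
facet normal 0.014 -0.600 0.800
outer loop
vertex 2.808 0.592 -1.297
vertex 4.262 2.058 -0.223
vertex 2.605 1.876 -0.33
endloop
endfacet
facet normal 0.126 -0.793 -0.597
outer loop
vertex 4.465 0.774 -1.19
vertex 2.808 0.592 -1.297
vertex 4.435 2.064 -2.91
endloop
endfacet
facet normal 0.014 -0.600 0.800
outer loop
vertex 4.465 0.774 -1.19
vertex 4.262 2.058 -0.223
vertex 2.808 0.592 -1.297
endloop
endfacet
facet normal -0.126 0.793 0.597
outer loop
vertex 2.605 1.876 -0.33
vertex 4.262 2.058 -0.223
vertex 2.575 3.166 -2.05
endloop
endfacet
facet normal -0.014 0.600 -0.800
outer loop
vertex 4.232 3.348 -1.943
vertex 4.435 2.064 -2.91
vertex 2.575 3.166 -2.05
endloop
endfacet
facet normal -0.126 0.793 0.597
outer loop
vertex 2.575 3.166 -2.05
vertex 4.262 2.058 -0.223
vertex 4.232 3.348 -1.943
endloop
endfacet
facet normal 0.992 0.109 0.064
outer loop
vertex 4.232 3.348 -1.943
vertex 4.465 0.774 -1.19
vertex 4.435 2.064 -2.91
endloop
endfacet
facet normal 0.992 0.109 0.064
outer loop
vertex 4.262 2.058 -0.223
vertex 4.465 0.774 -1.19
vertex 4.232 3.348 -1.943
endloop
endfacet

endsolid


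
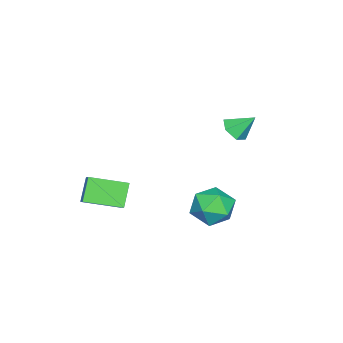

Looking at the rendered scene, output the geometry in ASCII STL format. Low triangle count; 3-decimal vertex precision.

solid 
facet normal -0.666 -0.474 -0.577
outer loop
vertex 3.02 -3.641 0.142
vertex 2.195 -1.895 -0.34
vertex 3.92 -3.528 -0.99
endloop
endfacet
facet normal 0.415 -0.877 0.243
outer loop
vertex 4.485 -3.125 -0.5
vertex 3.02 -3.641 0.142
vertex 3.92 -3.528 -0.99
endloop
endfacet
facet normal -0.666 -0.474 -0.576
outer loop
vertex 3.92 -3.528 -0.99
vertex 2.195 -1.895 -0.34
vertex 3.094 -1.783 -1.472
endloop
endfacet
facet normal 0.621 0.078 -0.780
outer loop
vertex 3.094 -1.783 -1.472
vertex 4.485 -3.125 -0.5
vertex 3.92 -3.528 -0.99
endloop
endfacet
facet normal -0.621 -0.078 0.780
outer loop
vertex 3.02 -3.641 0.142
vertex 2.76 -1.492 0.15
vertex 2.195 -1.895 -0.34
endloop
endfacet
facet normal 0.415 -0.877 0.243
outer loop
vertex 3.586 -3.237 0.632
vertex 3.02 -3.641 0.142
vertex 4.485 -3.125 -0.5
endloop
endfacet
facet normal -0.620 -0.078 0.781
outer loop
vertex 3.586 -3.237 0.632
vertex 2.76 -1.492 0.15
vertex 3.02 -3.641 0.142
endloop
endfacet
facet normal -0.415 0.877 -0.243
outer loop
vertex 2.195 -1.895 -0.34
vertex 2.76 -1.492 0.15
vertex 3.094 -1.783 -1.472
endloop
endfacet
facet normal 0.620 0.078 -0.781
outer loop
vertex 3.66 -1.379 -0.982
vertex 4.485 -3.125 -0.5
vertex 3.094 -1.783 -1.472
endloop
endfacet
facet normal -0.415 0.877 -0.243
outer loop
vertex 3.094 -1.783 -1.472
vertex 2.76 -1.492 0.15
vertex 3.66 -1.379 -0.982
endloop
endfacet
facet normal 0.666 0.474 0.576
outer loop
vertex 3.66 -1.379 -0.982
vertex 3.586 -3.237 0.632
vertex 4.485 -3.125 -0.5
endloop
endfacet
facet normal 0.665 0.474 0.576
outer loop
vertex 2.76 -1.492 0.15
vertex 3.586 -3.237 0.632
vertex 3.66 -1.379 -0.982
endloop
endfacet
facet normal 0.147 -0.696 -0.702
outer loop
vertex -2.156 1.417 1.697
vertex -2.865 1.625 1.342
vertex -2.17 1.998 1.118
endloop
endfacet
facet normal 0.818 0.415 0.397
outer loop
vertex -2.156 1.417 1.697
vertex -2.17 1.998 1.118
vertex -3.075 2.615 2.338
endloop
endfacet
facet normal 0.147 -0.696 -0.702
outer loop
vertex -2.17 1.998 1.118
vertex -2.865 1.625 1.342
vertex -2.879 2.206 0.763
endloop
endfacet
facet normal 0.363 0.912 -0.192
outer loop
vertex -2.17 1.998 1.118
vertex -2.879 2.206 0.763
vertex -3.075 2.615 2.338
endloop
endfacet
facet normal 0.148 -0.696 -0.702
outer loop
vertex -2.879 2.206 0.763
vertex -2.865 1.625 1.342
vertex -3.575 1.833 0.986
endloop
endfacet
facet normal -0.521 0.808 -0.275
outer loop
vertex -2.879 2.206 0.763
vertex -3.575 1.833 0.986
vertex -3.075 2.615 2.338
endloop
endfacet
facet normal 0.148 -0.697 -0.702
outer loop
vertex -3.575 1.833 0.986
vertex -2.865 1.625 1.342
vertex -3.561 1.253 1.565
endloop
endfacet
facet normal -0.950 0.208 0.231
outer loop
vertex -3.575 1.833 0.986
vertex -3.561 1.253 1.565
vertex -3.075 2.615 2.338
endloop
endfacet
facet normal 0.148 -0.697 -0.702
outer loop
vertex -3.561 1.253 1.565
vertex -2.865 1.625 1.342
vertex -2.851 1.045 1.921
endloop
endfacet
facet normal -0.495 -0.288 0.819
outer loop
vertex -3.561 1.253 1.565
vertex -2.851 1.045 1.921
vertex -3.075 2.615 2.338
endloop
endfacet
facet normal 0.147 -0.697 -0.702
outer loop
vertex -2.851 1.045 1.921
vertex -2.865 1.625 1.342
vertex -2.156 1.417 1.697
endloop
endfacet
facet normal 0.389 -0.184 0.902
outer loop
vertex -2.851 1.045 1.921
vertex -2.156 1.417 1.697
vertex -3.075 2.615 2.338
endloop
endfacet
facet normal -0.442 0.422 0.791
outer loop
vertex 1.52 3.415 -0.504
vertex 1.299 2.319 -0.043
vertex 2.329 2.892 0.227
endloop
endfacet
facet normal 0.068 0.846 0.529
outer loop
vertex 1.52 3.415 -0.504
vertex 2.329 2.892 0.227
vertex 2.699 3.481 -0.762
endloop
endfacet
facet normal -0.089 0.984 -0.153
outer loop
vertex 1.52 3.415 -0.504
vertex 2.699 3.481 -0.762
vertex 1.898 3.272 -1.643
endloop
endfacet
facet normal -0.697 0.646 -0.312
outer loop
vertex 1.52 3.415 -0.504
vertex 1.898 3.272 -1.643
vertex 1.033 2.554 -1.199
endloop
endfacet
facet normal -0.915 0.299 0.271
outer loop
vertex 1.52 3.415 -0.504
vertex 1.033 2.554 -1.199
vertex 1.299 2.319 -0.043
endloop
endfacet
facet normal 0.684 0.485 0.545
outer loop
vertex 2.699 3.481 -0.762
vertex 2.329 2.892 0.227
vertex 3.207 2.426 -0.461
endloop
endfacet
facet normal -0.142 -0.201 0.969
outer loop
vertex 2.329 2.892 0.227
vertex 1.299 2.319 -0.043
vertex 2.342 1.708 -0.017
endloop
endfacet
facet normal -0.907 -0.401 0.127
outer loop
vertex 1.299 2.319 -0.043
vertex 1.033 2.554 -1.199
vertex 1.541 1.499 -0.898
endloop
endfacet
facet normal -0.554 0.162 -0.817
outer loop
vertex 1.033 2.554 -1.199
vertex 1.898 3.272 -1.643
vertex 1.911 2.088 -1.887
endloop
endfacet
facet normal 0.430 0.709 -0.559
outer loop
vertex 1.898 3.272 -1.643
vertex 2.699 3.481 -0.762
vertex 2.941 2.661 -1.617
endloop
endfacet
facet normal 0.697 -0.646 0.312
outer loop
vertex 2.72 1.565 -1.156
vertex 3.207 2.426 -0.461
vertex 2.342 1.708 -0.017
endloop
endfacet
facet normal 0.089 -0.984 0.153
outer loop
vertex 2.72 1.565 -1.156
vertex 2.342 1.708 -0.017
vertex 1.541 1.499 -0.898
endloop
endfacet
facet normal -0.068 -0.846 -0.529
outer loop
vertex 2.72 1.565 -1.156
vertex 1.541 1.499 -0.898
vertex 1.911 2.088 -1.887
endloop
endfacet
facet normal 0.442 -0.422 -0.791
outer loop
vertex 2.72 1.565 -1.156
vertex 1.911 2.088 -1.887
vertex 2.941 2.661 -1.617
endloop
endfacet
facet normal 0.915 -0.299 -0.271
outer loop
vertex 2.72 1.565 -1.156
vertex 2.941 2.661 -1.617
vertex 3.207 2.426 -0.461
endloop
endfacet
facet normal 0.554 -0.162 0.817
outer loop
vertex 2.342 1.708 -0.017
vertex 3.207 2.426 -0.461
vertex 2.329 2.892 0.227
endloop
endfacet
facet normal -0.430 -0.709 0.559
outer loop
vertex 1.541 1.499 -0.898
vertex 2.342 1.708 -0.017
vertex 1.299 2.319 -0.043
endloop
endfacet
facet normal -0.684 -0.485 -0.545
outer loop
vertex 1.911 2.088 -1.887
vertex 1.541 1.499 -0.898
vertex 1.033 2.554 -1.199
endloop
endfacet
facet normal 0.142 0.201 -0.969
outer loop
vertex 2.941 2.661 -1.617
vertex 1.911 2.088 -1.887
vertex 1.898 3.272 -1.643
endloop
endfacet
facet normal 0.907 0.401 -0.127
outer loop
vertex 3.207 2.426 -0.461
vertex 2.941 2.661 -1.617
vertex 2.699 3.481 -0.762
endloop
endfacet

endsolid


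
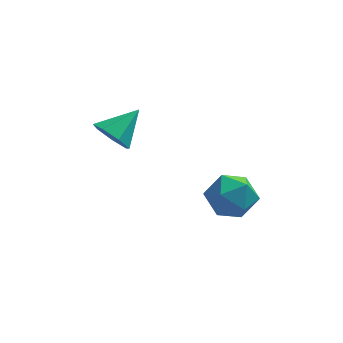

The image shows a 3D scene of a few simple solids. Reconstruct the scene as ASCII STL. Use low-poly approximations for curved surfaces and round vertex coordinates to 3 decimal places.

solid 
facet normal -0.621 -0.568 -0.540
outer loop
vertex -1.745 -0.263 -0.996
vertex -2.252 -0.341 -0.331
vertex -2.265 0.245 -0.932
endloop
endfacet
facet normal 0.569 0.647 -0.508
outer loop
vertex -1.745 -0.263 -0.996
vertex -2.265 0.245 -0.932
vertex -1.308 0.521 0.491
endloop
endfacet
facet normal -0.622 -0.567 -0.540
outer loop
vertex -2.265 0.245 -0.932
vertex -2.252 -0.341 -0.331
vertex -2.774 0.311 -0.415
endloop
endfacet
facet normal -0.039 0.986 -0.165
outer loop
vertex -2.265 0.245 -0.932
vertex -2.774 0.311 -0.415
vertex -1.308 0.521 0.491
endloop
endfacet
facet normal -0.621 -0.567 -0.541
outer loop
vertex -2.774 0.311 -0.415
vertex -2.252 -0.341 -0.331
vertex -2.891 -0.114 0.165
endloop
endfacet
facet normal -0.410 0.773 0.484
outer loop
vertex -2.774 0.311 -0.415
vertex -2.891 -0.114 0.165
vertex -1.308 0.521 0.491
endloop
endfacet
facet normal -0.621 -0.567 -0.541
outer loop
vertex -2.891 -0.114 0.165
vertex -2.252 -0.341 -0.331
vertex -2.527 -0.71 0.372
endloop
endfacet
facet normal -0.263 0.169 0.950
outer loop
vertex -2.891 -0.114 0.165
vertex -2.527 -0.71 0.372
vertex -1.308 0.521 0.491
endloop
endfacet
facet normal -0.622 -0.567 -0.541
outer loop
vertex -2.527 -0.71 0.372
vertex -2.252 -0.341 -0.331
vertex -1.956 -1.029 0.05
endloop
endfacet
facet normal 0.290 -0.372 0.882
outer loop
vertex -2.527 -0.71 0.372
vertex -1.956 -1.029 0.05
vertex -1.308 0.521 0.491
endloop
endfacet
facet normal -0.621 -0.567 -0.541
outer loop
vertex -1.956 -1.029 0.05
vertex -2.252 -0.341 -0.331
vertex -1.608 -0.829 -0.559
endloop
endfacet
facet normal 0.833 -0.443 0.331
outer loop
vertex -1.956 -1.029 0.05
vertex -1.608 -0.829 -0.559
vertex -1.308 0.521 0.491
endloop
endfacet
facet normal -0.621 -0.568 -0.540
outer loop
vertex -1.608 -0.829 -0.559
vertex -2.252 -0.341 -0.331
vertex -1.745 -0.263 -0.996
endloop
endfacet
facet normal 0.958 0.010 -0.287
outer loop
vertex -1.608 -0.829 -0.559
vertex -1.745 -0.263 -0.996
vertex -1.308 0.521 0.491
endloop
endfacet
facet normal -0.115 0.838 0.534
outer loop
vertex 1.506 -0.777 -2.409
vertex 1.585 -1.321 -1.538
vertex 2.429 -0.926 -1.976
endloop
endfacet
facet normal 0.200 0.976 -0.091
outer loop
vertex 1.506 -0.777 -2.409
vertex 2.429 -0.926 -1.976
vertex 2.322 -0.999 -2.998
endloop
endfacet
facet normal -0.236 0.755 -0.612
outer loop
vertex 1.506 -0.777 -2.409
vertex 2.322 -0.999 -2.998
vertex 1.411 -1.44 -3.191
endloop
endfacet
facet normal -0.820 0.481 -0.309
outer loop
vertex 1.506 -0.777 -2.409
vertex 1.411 -1.44 -3.191
vertex 0.955 -1.639 -2.289
endloop
endfacet
facet normal -0.746 0.532 0.400
outer loop
vertex 1.506 -0.777 -2.409
vertex 0.955 -1.639 -2.289
vertex 1.585 -1.321 -1.538
endloop
endfacet
facet normal 0.798 0.589 -0.126
outer loop
vertex 2.322 -0.999 -2.998
vertex 2.429 -0.926 -1.976
vertex 2.905 -1.681 -2.491
endloop
endfacet
facet normal 0.288 0.365 0.885
outer loop
vertex 2.429 -0.926 -1.976
vertex 1.585 -1.321 -1.538
vertex 2.449 -1.88 -1.589
endloop
endfacet
facet normal -0.732 -0.129 0.669
outer loop
vertex 1.585 -1.321 -1.538
vertex 0.955 -1.639 -2.289
vertex 1.538 -2.321 -1.782
endloop
endfacet
facet normal -0.853 -0.212 -0.478
outer loop
vertex 0.955 -1.639 -2.289
vertex 1.411 -1.44 -3.191
vertex 1.431 -2.394 -2.804
endloop
endfacet
facet normal 0.093 0.232 -0.968
outer loop
vertex 1.411 -1.44 -3.191
vertex 2.322 -0.999 -2.998
vertex 2.275 -1.999 -3.242
endloop
endfacet
facet normal 0.820 -0.481 0.309
outer loop
vertex 2.354 -2.543 -2.371
vertex 2.905 -1.681 -2.491
vertex 2.449 -1.88 -1.589
endloop
endfacet
facet normal 0.236 -0.755 0.612
outer loop
vertex 2.354 -2.543 -2.371
vertex 2.449 -1.88 -1.589
vertex 1.538 -2.321 -1.782
endloop
endfacet
facet normal -0.200 -0.976 0.091
outer loop
vertex 2.354 -2.543 -2.371
vertex 1.538 -2.321 -1.782
vertex 1.431 -2.394 -2.804
endloop
endfacet
facet normal 0.115 -0.838 -0.534
outer loop
vertex 2.354 -2.543 -2.371
vertex 1.431 -2.394 -2.804
vertex 2.275 -1.999 -3.242
endloop
endfacet
facet normal 0.746 -0.532 -0.400
outer loop
vertex 2.354 -2.543 -2.371
vertex 2.275 -1.999 -3.242
vertex 2.905 -1.681 -2.491
endloop
endfacet
facet normal 0.853 0.212 0.478
outer loop
vertex 2.449 -1.88 -1.589
vertex 2.905 -1.681 -2.491
vertex 2.429 -0.926 -1.976
endloop
endfacet
facet normal -0.093 -0.232 0.968
outer loop
vertex 1.538 -2.321 -1.782
vertex 2.449 -1.88 -1.589
vertex 1.585 -1.321 -1.538
endloop
endfacet
facet normal -0.798 -0.589 0.126
outer loop
vertex 1.431 -2.394 -2.804
vertex 1.538 -2.321 -1.782
vertex 0.955 -1.639 -2.289
endloop
endfacet
facet normal -0.288 -0.365 -0.885
outer loop
vertex 2.275 -1.999 -3.242
vertex 1.431 -2.394 -2.804
vertex 1.411 -1.44 -3.191
endloop
endfacet
facet normal 0.732 0.129 -0.669
outer loop
vertex 2.905 -1.681 -2.491
vertex 2.275 -1.999 -3.242
vertex 2.322 -0.999 -2.998
endloop
endfacet

endsolid


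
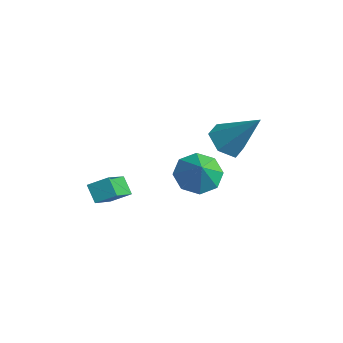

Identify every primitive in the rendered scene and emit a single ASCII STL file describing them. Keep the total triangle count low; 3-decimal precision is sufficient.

solid 
facet normal -0.495 0.337 -0.801
outer loop
vertex -2.76 2.729 -2.846
vertex -3.342 1.979 -2.802
vertex -3.345 2.854 -2.432
endloop
endfacet
facet normal 0.560 0.541 0.628
outer loop
vertex -2.76 2.729 -2.846
vertex -3.345 2.854 -2.432
vertex -2.758 1.581 -1.858
endloop
endfacet
facet normal -0.495 0.337 -0.801
outer loop
vertex -3.345 2.854 -2.432
vertex -3.342 1.979 -2.802
vertex -3.928 2.466 -2.235
endloop
endfacet
facet normal 0.026 0.421 0.907
outer loop
vertex -3.345 2.854 -2.432
vertex -3.928 2.466 -2.235
vertex -2.758 1.581 -1.858
endloop
endfacet
facet normal -0.495 0.337 -0.801
outer loop
vertex -3.928 2.466 -2.235
vertex -3.342 1.979 -2.802
vertex -4.167 1.793 -2.37
endloop
endfacet
facet normal -0.349 -0.063 0.935
outer loop
vertex -3.928 2.466 -2.235
vertex -4.167 1.793 -2.37
vertex -2.758 1.581 -1.858
endloop
endfacet
facet normal -0.495 0.338 -0.800
outer loop
vertex -4.167 1.793 -2.37
vertex -3.342 1.979 -2.802
vertex -3.924 1.229 -2.759
endloop
endfacet
facet normal -0.347 -0.629 0.695
outer loop
vertex -4.167 1.793 -2.37
vertex -3.924 1.229 -2.759
vertex -2.758 1.581 -1.858
endloop
endfacet
facet normal -0.495 0.338 -0.801
outer loop
vertex -3.924 1.229 -2.759
vertex -3.342 1.979 -2.802
vertex -3.339 1.104 -3.173
endloop
endfacet
facet normal 0.031 -0.944 0.329
outer loop
vertex -3.924 1.229 -2.759
vertex -3.339 1.104 -3.173
vertex -2.758 1.581 -1.858
endloop
endfacet
facet normal -0.495 0.338 -0.800
outer loop
vertex -3.339 1.104 -3.173
vertex -3.342 1.979 -2.802
vertex -2.756 1.492 -3.37
endloop
endfacet
facet normal 0.565 -0.824 0.049
outer loop
vertex -3.339 1.104 -3.173
vertex -2.756 1.492 -3.37
vertex -2.758 1.581 -1.858
endloop
endfacet
facet normal -0.496 0.337 -0.800
outer loop
vertex -2.756 1.492 -3.37
vertex -3.342 1.979 -2.802
vertex -2.517 2.165 -3.235
endloop
endfacet
facet normal 0.941 -0.338 0.021
outer loop
vertex -2.756 1.492 -3.37
vertex -2.517 2.165 -3.235
vertex -2.758 1.581 -1.858
endloop
endfacet
facet normal -0.496 0.338 -0.800
outer loop
vertex -2.517 2.165 -3.235
vertex -3.342 1.979 -2.802
vertex -2.76 2.729 -2.846
endloop
endfacet
facet normal 0.939 0.225 0.260
outer loop
vertex -2.517 2.165 -3.235
vertex -2.76 2.729 -2.846
vertex -2.758 1.581 -1.858
endloop
endfacet
facet normal -0.567 -0.322 -0.758
outer loop
vertex -0.859 1.775 0.248
vertex -1.203 1.229 0.737
vertex -1.526 1.968 0.665
endloop
endfacet
facet normal 0.213 0.971 -0.109
outer loop
vertex -0.859 1.775 0.248
vertex -1.526 1.968 0.665
vertex -0.137 1.831 2.163
endloop
endfacet
facet normal -0.567 -0.322 -0.758
outer loop
vertex -1.526 1.968 0.665
vertex -1.203 1.229 0.737
vertex -1.87 1.422 1.154
endloop
endfacet
facet normal -0.462 0.735 0.496
outer loop
vertex -1.526 1.968 0.665
vertex -1.87 1.422 1.154
vertex -0.137 1.831 2.163
endloop
endfacet
facet normal -0.567 -0.321 -0.759
outer loop
vertex -1.87 1.422 1.154
vertex -1.203 1.229 0.737
vertex -1.548 0.682 1.226
endloop
endfacet
facet normal -0.477 -0.123 0.870
outer loop
vertex -1.87 1.422 1.154
vertex -1.548 0.682 1.226
vertex -0.137 1.831 2.163
endloop
endfacet
facet normal -0.567 -0.321 -0.759
outer loop
vertex -1.548 0.682 1.226
vertex -1.203 1.229 0.737
vertex -0.881 0.489 0.809
endloop
endfacet
facet normal 0.184 -0.747 0.639
outer loop
vertex -1.548 0.682 1.226
vertex -0.881 0.489 0.809
vertex -0.137 1.831 2.163
endloop
endfacet
facet normal -0.568 -0.321 -0.758
outer loop
vertex -0.881 0.489 0.809
vertex -1.203 1.229 0.737
vertex -0.537 1.035 0.32
endloop
endfacet
facet normal 0.859 -0.511 0.034
outer loop
vertex -0.881 0.489 0.809
vertex -0.537 1.035 0.32
vertex -0.137 1.831 2.163
endloop
endfacet
facet normal -0.568 -0.321 -0.758
outer loop
vertex -0.537 1.035 0.32
vertex -1.203 1.229 0.737
vertex -0.859 1.775 0.248
endloop
endfacet
facet normal 0.874 0.347 -0.340
outer loop
vertex -0.537 1.035 0.32
vertex -0.859 1.775 0.248
vertex -0.137 1.831 2.163
endloop
endfacet
facet normal -0.592 -0.664 -0.456
outer loop
vertex -3.939 -2.936 -0.931
vertex -4.547 -1.674 -1.981
vertex -3.343 -3.097 -1.471
endloop
endfacet
facet normal 0.348 -0.722 0.599
outer loop
vertex -2.833 -2.526 -1.079
vertex -3.939 -2.936 -0.931
vertex -3.343 -3.097 -1.471
endloop
endfacet
facet normal -0.592 -0.664 -0.456
outer loop
vertex -3.343 -3.097 -1.471
vertex -4.547 -1.674 -1.981
vertex -3.951 -1.835 -2.52
endloop
endfacet
facet normal 0.727 -0.197 -0.658
outer loop
vertex -3.951 -1.835 -2.52
vertex -2.833 -2.526 -1.079
vertex -3.343 -3.097 -1.471
endloop
endfacet
facet normal -0.727 0.197 0.658
outer loop
vertex -3.939 -2.936 -0.931
vertex -4.037 -1.103 -1.589
vertex -4.547 -1.674 -1.981
endloop
endfacet
facet normal 0.347 -0.721 0.600
outer loop
vertex -3.429 -2.365 -0.54
vertex -3.939 -2.936 -0.931
vertex -2.833 -2.526 -1.079
endloop
endfacet
facet normal -0.726 0.198 0.659
outer loop
vertex -3.429 -2.365 -0.54
vertex -4.037 -1.103 -1.589
vertex -3.939 -2.936 -0.931
endloop
endfacet
facet normal -0.347 0.721 -0.599
outer loop
vertex -4.547 -1.674 -1.981
vertex -4.037 -1.103 -1.589
vertex -3.951 -1.835 -2.52
endloop
endfacet
facet normal 0.726 -0.198 -0.658
outer loop
vertex -3.441 -1.264 -2.129
vertex -2.833 -2.526 -1.079
vertex -3.951 -1.835 -2.52
endloop
endfacet
facet normal -0.348 0.721 -0.599
outer loop
vertex -3.951 -1.835 -2.52
vertex -4.037 -1.103 -1.589
vertex -3.441 -1.264 -2.129
endloop
endfacet
facet normal 0.592 0.665 0.456
outer loop
vertex -3.441 -1.264 -2.129
vertex -3.429 -2.365 -0.54
vertex -2.833 -2.526 -1.079
endloop
endfacet
facet normal 0.592 0.664 0.456
outer loop
vertex -4.037 -1.103 -1.589
vertex -3.429 -2.365 -0.54
vertex -3.441 -1.264 -2.129
endloop
endfacet

endsolid


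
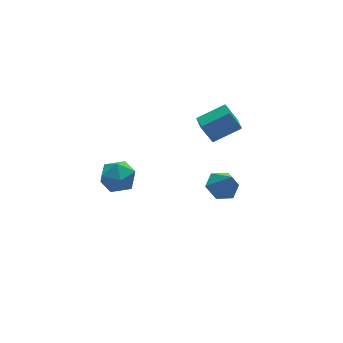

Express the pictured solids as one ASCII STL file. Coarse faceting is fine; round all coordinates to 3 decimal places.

solid 
facet normal 0.191 0.655 0.731
outer loop
vertex -4.051 0.592 -0.048
vertex -3.745 -0.269 0.644
vertex -2.96 0.241 -0.018
endloop
endfacet
facet normal 0.303 0.949 0.090
outer loop
vertex -4.051 0.592 -0.048
vertex -2.96 0.241 -0.018
vertex -3.453 0.493 -1.021
endloop
endfacet
facet normal -0.306 0.909 -0.281
outer loop
vertex -4.051 0.592 -0.048
vertex -3.453 0.493 -1.021
vertex -4.542 0.139 -0.979
endloop
endfacet
facet normal -0.795 0.592 0.132
outer loop
vertex -4.051 0.592 -0.048
vertex -4.542 0.139 -0.979
vertex -4.722 -0.332 0.05
endloop
endfacet
facet normal -0.488 0.435 0.757
outer loop
vertex -4.051 0.592 -0.048
vertex -4.722 -0.332 0.05
vertex -3.745 -0.269 0.644
endloop
endfacet
facet normal 0.793 0.556 -0.250
outer loop
vertex -3.453 0.493 -1.021
vertex -2.96 0.241 -0.018
vertex -2.778 -0.428 -0.93
endloop
endfacet
facet normal 0.611 0.082 0.787
outer loop
vertex -2.96 0.241 -0.018
vertex -3.745 -0.269 0.644
vertex -2.958 -0.899 0.099
endloop
endfacet
facet normal -0.487 -0.275 0.829
outer loop
vertex -3.745 -0.269 0.644
vertex -4.722 -0.332 0.05
vertex -4.047 -1.253 0.141
endloop
endfacet
facet normal -0.983 -0.020 -0.181
outer loop
vertex -4.722 -0.332 0.05
vertex -4.542 0.139 -0.979
vertex -4.54 -1.001 -0.862
endloop
endfacet
facet normal -0.193 0.493 -0.848
outer loop
vertex -4.542 0.139 -0.979
vertex -3.453 0.493 -1.021
vertex -3.755 -0.491 -1.524
endloop
endfacet
facet normal 0.795 -0.592 -0.132
outer loop
vertex -3.449 -1.352 -0.832
vertex -2.778 -0.428 -0.93
vertex -2.958 -0.899 0.099
endloop
endfacet
facet normal 0.306 -0.909 0.281
outer loop
vertex -3.449 -1.352 -0.832
vertex -2.958 -0.899 0.099
vertex -4.047 -1.253 0.141
endloop
endfacet
facet normal -0.303 -0.949 -0.090
outer loop
vertex -3.449 -1.352 -0.832
vertex -4.047 -1.253 0.141
vertex -4.54 -1.001 -0.862
endloop
endfacet
facet normal -0.191 -0.655 -0.731
outer loop
vertex -3.449 -1.352 -0.832
vertex -4.54 -1.001 -0.862
vertex -3.755 -0.491 -1.524
endloop
endfacet
facet normal 0.488 -0.435 -0.757
outer loop
vertex -3.449 -1.352 -0.832
vertex -3.755 -0.491 -1.524
vertex -2.778 -0.428 -0.93
endloop
endfacet
facet normal 0.983 0.020 0.181
outer loop
vertex -2.958 -0.899 0.099
vertex -2.778 -0.428 -0.93
vertex -2.96 0.241 -0.018
endloop
endfacet
facet normal 0.193 -0.493 0.848
outer loop
vertex -4.047 -1.253 0.141
vertex -2.958 -0.899 0.099
vertex -3.745 -0.269 0.644
endloop
endfacet
facet normal -0.793 -0.556 0.250
outer loop
vertex -4.54 -1.001 -0.862
vertex -4.047 -1.253 0.141
vertex -4.722 -0.332 0.05
endloop
endfacet
facet normal -0.611 -0.082 -0.787
outer loop
vertex -3.755 -0.491 -1.524
vertex -4.54 -1.001 -0.862
vertex -4.542 0.139 -0.979
endloop
endfacet
facet normal 0.487 0.275 -0.829
outer loop
vertex -2.778 -0.428 -0.93
vertex -3.755 -0.491 -1.524
vertex -3.453 0.493 -1.021
endloop
endfacet
facet normal -0.083 0.475 -0.876
outer loop
vertex 3.061 -0.708 -3.376
vertex 2.309 -1.329 -3.641
vertex 2.105 -0.468 -3.155
endloop
endfacet
facet normal 0.315 0.535 0.784
outer loop
vertex 3.061 -0.708 -3.376
vertex 2.105 -0.468 -3.155
vertex 2.451 -2.131 -2.159
endloop
endfacet
facet normal -0.084 0.475 -0.876
outer loop
vertex 2.105 -0.468 -3.155
vertex 2.309 -1.329 -3.641
vertex 1.354 -1.089 -3.419
endloop
endfacet
facet normal -0.550 0.342 0.762
outer loop
vertex 2.105 -0.468 -3.155
vertex 1.354 -1.089 -3.419
vertex 2.451 -2.131 -2.159
endloop
endfacet
facet normal -0.084 0.475 -0.876
outer loop
vertex 1.354 -1.089 -3.419
vertex 2.309 -1.329 -3.641
vertex 1.558 -1.95 -3.905
endloop
endfacet
facet normal -0.828 -0.411 0.381
outer loop
vertex 1.354 -1.089 -3.419
vertex 1.558 -1.95 -3.905
vertex 2.451 -2.131 -2.159
endloop
endfacet
facet normal -0.083 0.474 -0.877
outer loop
vertex 1.558 -1.95 -3.905
vertex 2.309 -1.329 -3.641
vertex 2.514 -2.191 -4.126
endloop
endfacet
facet normal -0.240 -0.971 0.022
outer loop
vertex 1.558 -1.95 -3.905
vertex 2.514 -2.191 -4.126
vertex 2.451 -2.131 -2.159
endloop
endfacet
facet normal -0.083 0.474 -0.877
outer loop
vertex 2.514 -2.191 -4.126
vertex 2.309 -1.329 -3.641
vertex 3.265 -1.57 -3.862
endloop
endfacet
facet normal 0.627 -0.777 0.044
outer loop
vertex 2.514 -2.191 -4.126
vertex 3.265 -1.57 -3.862
vertex 2.451 -2.131 -2.159
endloop
endfacet
facet normal -0.083 0.474 -0.876
outer loop
vertex 3.265 -1.57 -3.862
vertex 2.309 -1.329 -3.641
vertex 3.061 -0.708 -3.376
endloop
endfacet
facet normal 0.905 -0.025 0.424
outer loop
vertex 3.265 -1.57 -3.862
vertex 3.061 -0.708 -3.376
vertex 2.451 -2.131 -2.159
endloop
endfacet
facet normal -0.877 0.209 -0.433
outer loop
vertex 2.014 0.597 0.299
vertex 2.293 1.529 0.183
vertex 2.617 0.242 -1.095
endloop
endfacet
facet normal -0.284 -0.951 0.119
outer loop
vertex 4.267 -0.149 -0.283
vertex 2.014 0.597 0.299
vertex 2.617 0.242 -1.095
endloop
endfacet
facet normal -0.877 0.208 -0.432
outer loop
vertex 2.617 0.242 -1.095
vertex 2.293 1.529 0.183
vertex 2.896 1.175 -1.212
endloop
endfacet
facet normal 0.386 -0.228 -0.894
outer loop
vertex 2.896 1.175 -1.212
vertex 4.267 -0.149 -0.283
vertex 2.617 0.242 -1.095
endloop
endfacet
facet normal -0.386 0.227 0.894
outer loop
vertex 2.014 0.597 0.299
vertex 3.943 1.138 0.995
vertex 2.293 1.529 0.183
endloop
endfacet
facet normal -0.284 -0.951 0.118
outer loop
vertex 3.664 0.205 1.112
vertex 2.014 0.597 0.299
vertex 4.267 -0.149 -0.283
endloop
endfacet
facet normal -0.386 0.228 0.894
outer loop
vertex 3.664 0.205 1.112
vertex 3.943 1.138 0.995
vertex 2.014 0.597 0.299
endloop
endfacet
facet normal 0.284 0.951 -0.119
outer loop
vertex 2.293 1.529 0.183
vertex 3.943 1.138 0.995
vertex 2.896 1.175 -1.212
endloop
endfacet
facet normal 0.387 -0.227 -0.894
outer loop
vertex 4.546 0.783 -0.399
vertex 4.267 -0.149 -0.283
vertex 2.896 1.175 -1.212
endloop
endfacet
facet normal 0.285 0.951 -0.119
outer loop
vertex 2.896 1.175 -1.212
vertex 3.943 1.138 0.995
vertex 4.546 0.783 -0.399
endloop
endfacet
facet normal 0.877 -0.209 0.432
outer loop
vertex 4.546 0.783 -0.399
vertex 3.664 0.205 1.112
vertex 4.267 -0.149 -0.283
endloop
endfacet
facet normal 0.877 -0.208 0.432
outer loop
vertex 3.943 1.138 0.995
vertex 3.664 0.205 1.112
vertex 4.546 0.783 -0.399
endloop
endfacet

endsolid


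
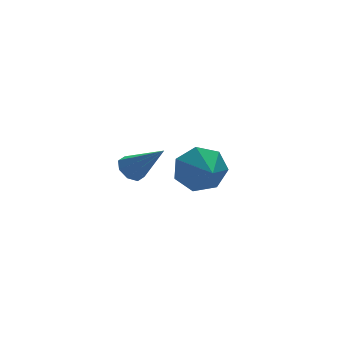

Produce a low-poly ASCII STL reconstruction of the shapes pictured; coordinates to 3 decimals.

solid 
facet normal 0.220 0.931 -0.291
outer loop
vertex -2.078 -0.683 2.593
vertex -2.471 -0.362 3.324
vertex -1.621 -0.598 3.21
endloop
endfacet
facet normal 0.554 -0.775 -0.304
outer loop
vertex -2.078 -0.683 2.593
vertex -1.621 -0.598 3.21
vertex -2.769 -1.618 3.716
endloop
endfacet
facet normal 0.219 0.931 -0.292
outer loop
vertex -1.621 -0.598 3.21
vertex -2.471 -0.362 3.324
vertex -1.804 -0.335 3.912
endloop
endfacet
facet normal 0.701 -0.589 0.403
outer loop
vertex -1.621 -0.598 3.21
vertex -1.804 -0.335 3.912
vertex -2.769 -1.618 3.716
endloop
endfacet
facet normal 0.219 0.931 -0.292
outer loop
vertex -1.804 -0.335 3.912
vertex -2.471 -0.362 3.324
vertex -2.49 -0.092 4.172
endloop
endfacet
facet normal 0.236 -0.318 0.918
outer loop
vertex -1.804 -0.335 3.912
vertex -2.49 -0.092 4.172
vertex -2.769 -1.618 3.716
endloop
endfacet
facet normal 0.220 0.931 -0.291
outer loop
vertex -2.49 -0.092 4.172
vertex -2.471 -0.362 3.324
vertex -3.162 -0.052 3.792
endloop
endfacet
facet normal -0.493 -0.165 0.854
outer loop
vertex -2.49 -0.092 4.172
vertex -3.162 -0.052 3.792
vertex -2.769 -1.618 3.716
endloop
endfacet
facet normal 0.221 0.931 -0.291
outer loop
vertex -3.162 -0.052 3.792
vertex -2.471 -0.362 3.324
vertex -3.313 -0.245 3.06
endloop
endfacet
facet normal -0.934 -0.247 0.258
outer loop
vertex -3.162 -0.052 3.792
vertex -3.313 -0.245 3.06
vertex -2.769 -1.618 3.716
endloop
endfacet
facet normal 0.221 0.931 -0.291
outer loop
vertex -3.313 -0.245 3.06
vertex -2.471 -0.362 3.324
vertex -2.831 -0.526 2.526
endloop
endfacet
facet normal -0.757 -0.501 -0.420
outer loop
vertex -3.313 -0.245 3.06
vertex -2.831 -0.526 2.526
vertex -2.769 -1.618 3.716
endloop
endfacet
facet normal 0.220 0.931 -0.291
outer loop
vertex -2.831 -0.526 2.526
vertex -2.471 -0.362 3.324
vertex -2.078 -0.683 2.593
endloop
endfacet
facet normal -0.094 -0.736 -0.670
outer loop
vertex -2.831 -0.526 2.526
vertex -2.078 -0.683 2.593
vertex -2.769 -1.618 3.716
endloop
endfacet
facet normal -0.385 0.641 -0.664
outer loop
vertex -2.609 3.038 1.64
vertex -2.995 3.205 2.025
vertex -2.469 3.373 1.882
endloop
endfacet
facet normal 0.942 -0.196 -0.273
outer loop
vertex -2.609 3.038 1.64
vertex -2.469 3.373 1.882
vertex -2.365 2.155 3.115
endloop
endfacet
facet normal -0.385 0.641 -0.664
outer loop
vertex -2.469 3.373 1.882
vertex -2.995 3.205 2.025
vertex -2.637 3.61 2.208
endloop
endfacet
facet normal 0.917 0.321 0.239
outer loop
vertex -2.469 3.373 1.882
vertex -2.637 3.61 2.208
vertex -2.365 2.155 3.115
endloop
endfacet
facet normal -0.384 0.640 -0.666
outer loop
vertex -2.637 3.61 2.208
vertex -2.995 3.205 2.025
vertex -3.015 3.61 2.426
endloop
endfacet
facet normal 0.422 0.535 0.732
outer loop
vertex -2.637 3.61 2.208
vertex -3.015 3.61 2.426
vertex -2.365 2.155 3.115
endloop
endfacet
facet normal -0.384 0.640 -0.666
outer loop
vertex -3.015 3.61 2.426
vertex -2.995 3.205 2.025
vertex -3.381 3.373 2.409
endloop
endfacet
facet normal -0.250 0.321 0.914
outer loop
vertex -3.015 3.61 2.426
vertex -3.381 3.373 2.409
vertex -2.365 2.155 3.115
endloop
endfacet
facet normal -0.383 0.641 -0.665
outer loop
vertex -3.381 3.373 2.409
vertex -2.995 3.205 2.025
vertex -3.521 3.038 2.167
endloop
endfacet
facet normal -0.707 -0.196 0.680
outer loop
vertex -3.381 3.373 2.409
vertex -3.521 3.038 2.167
vertex -2.365 2.155 3.115
endloop
endfacet
facet normal -0.383 0.640 -0.666
outer loop
vertex -3.521 3.038 2.167
vertex -2.995 3.205 2.025
vertex -3.352 2.801 1.842
endloop
endfacet
facet normal -0.681 -0.713 0.166
outer loop
vertex -3.521 3.038 2.167
vertex -3.352 2.801 1.842
vertex -2.365 2.155 3.115
endloop
endfacet
facet normal -0.384 0.641 -0.665
outer loop
vertex -3.352 2.801 1.842
vertex -2.995 3.205 2.025
vertex -2.975 2.801 1.624
endloop
endfacet
facet normal -0.188 -0.927 -0.325
outer loop
vertex -3.352 2.801 1.842
vertex -2.975 2.801 1.624
vertex -2.365 2.155 3.115
endloop
endfacet
facet normal -0.386 0.640 -0.664
outer loop
vertex -2.975 2.801 1.624
vertex -2.995 3.205 2.025
vertex -2.609 3.038 1.64
endloop
endfacet
facet normal 0.484 -0.713 -0.507
outer loop
vertex -2.975 2.801 1.624
vertex -2.609 3.038 1.64
vertex -2.365 2.155 3.115
endloop
endfacet

endsolid


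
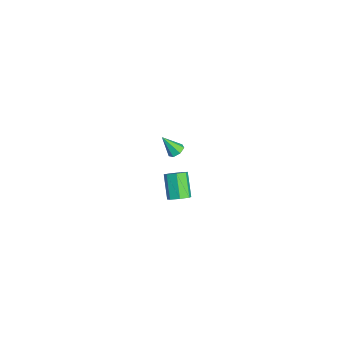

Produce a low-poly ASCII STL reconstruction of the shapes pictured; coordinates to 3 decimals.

solid 
facet normal 0.721 -0.070 -0.689
outer loop
vertex 4.621 -4.045 2.096
vertex 4.221 -3.969 1.67
vertex 4.535 -3.56 1.957
endloop
endfacet
facet normal 0.673 0.312 0.671
outer loop
vertex 4.621 -4.045 2.096
vertex 4.535 -3.56 1.957
vertex 3.62 -3.948 3.056
endloop
endfacet
facet normal 0.673 0.313 0.671
outer loop
vertex 3.62 -3.948 3.056
vertex 4.535 -3.56 1.957
vertex 3.534 -3.463 2.916
endloop
endfacet
facet normal -0.720 0.072 0.690
outer loop
vertex 3.62 -3.948 3.056
vertex 3.534 -3.463 2.916
vertex 3.219 -3.871 2.63
endloop
endfacet
facet normal 0.721 -0.069 -0.690
outer loop
vertex 4.535 -3.56 1.957
vertex 4.221 -3.969 1.67
vertex 4.212 -3.383 1.602
endloop
endfacet
facet normal 0.287 0.936 0.205
outer loop
vertex 4.535 -3.56 1.957
vertex 4.212 -3.383 1.602
vertex 3.534 -3.463 2.916
endloop
endfacet
facet normal 0.289 0.935 0.206
outer loop
vertex 3.534 -3.463 2.916
vertex 4.212 -3.383 1.602
vertex 3.211 -3.285 2.561
endloop
endfacet
facet normal -0.720 0.071 0.691
outer loop
vertex 3.534 -3.463 2.916
vertex 3.211 -3.285 2.561
vertex 3.219 -3.871 2.63
endloop
endfacet
facet normal 0.720 -0.069 -0.691
outer loop
vertex 4.212 -3.383 1.602
vertex 4.221 -3.969 1.67
vertex 3.895 -3.647 1.298
endloop
endfacet
facet normal -0.314 0.854 -0.415
outer loop
vertex 4.212 -3.383 1.602
vertex 3.895 -3.647 1.298
vertex 3.211 -3.285 2.561
endloop
endfacet
facet normal -0.314 0.854 -0.415
outer loop
vertex 3.211 -3.285 2.561
vertex 3.895 -3.647 1.298
vertex 2.894 -3.549 2.257
endloop
endfacet
facet normal -0.721 0.071 0.690
outer loop
vertex 3.211 -3.285 2.561
vertex 2.894 -3.549 2.257
vertex 3.219 -3.871 2.63
endloop
endfacet
facet normal 0.720 -0.070 -0.691
outer loop
vertex 3.895 -3.647 1.298
vertex 4.221 -3.969 1.67
vertex 3.824 -4.153 1.275
endloop
endfacet
facet normal -0.680 0.128 -0.722
outer loop
vertex 3.895 -3.647 1.298
vertex 3.824 -4.153 1.275
vertex 2.894 -3.549 2.257
endloop
endfacet
facet normal -0.679 0.129 -0.723
outer loop
vertex 2.894 -3.549 2.257
vertex 3.824 -4.153 1.275
vertex 2.822 -4.056 2.234
endloop
endfacet
facet normal -0.721 0.071 0.689
outer loop
vertex 2.894 -3.549 2.257
vertex 2.822 -4.056 2.234
vertex 3.219 -3.871 2.63
endloop
endfacet
facet normal 0.720 -0.070 -0.691
outer loop
vertex 3.824 -4.153 1.275
vertex 4.221 -3.969 1.67
vertex 4.051 -4.521 1.549
endloop
endfacet
facet normal -0.533 -0.692 -0.487
outer loop
vertex 3.824 -4.153 1.275
vertex 4.051 -4.521 1.549
vertex 2.822 -4.056 2.234
endloop
endfacet
facet normal -0.533 -0.694 -0.485
outer loop
vertex 2.822 -4.056 2.234
vertex 4.051 -4.521 1.549
vertex 3.05 -4.423 2.509
endloop
endfacet
facet normal -0.721 0.069 0.690
outer loop
vertex 2.822 -4.056 2.234
vertex 3.05 -4.423 2.509
vertex 3.219 -3.871 2.63
endloop
endfacet
facet normal 0.721 -0.071 -0.690
outer loop
vertex 4.051 -4.521 1.549
vertex 4.221 -3.969 1.67
vertex 4.406 -4.472 1.915
endloop
endfacet
facet normal 0.016 -0.993 0.118
outer loop
vertex 4.051 -4.521 1.549
vertex 4.406 -4.472 1.915
vertex 3.05 -4.423 2.509
endloop
endfacet
facet normal 0.015 -0.993 0.116
outer loop
vertex 3.05 -4.423 2.509
vertex 4.406 -4.472 1.915
vertex 3.405 -4.375 2.874
endloop
endfacet
facet normal -0.720 0.069 0.691
outer loop
vertex 3.05 -4.423 2.509
vertex 3.405 -4.375 2.874
vertex 3.219 -3.871 2.63
endloop
endfacet
facet normal 0.721 -0.071 -0.689
outer loop
vertex 4.406 -4.472 1.915
vertex 4.221 -3.969 1.67
vertex 4.621 -4.045 2.096
endloop
endfacet
facet normal 0.552 -0.545 0.631
outer loop
vertex 4.406 -4.472 1.915
vertex 4.621 -4.045 2.096
vertex 3.405 -4.375 2.874
endloop
endfacet
facet normal 0.552 -0.546 0.630
outer loop
vertex 3.405 -4.375 2.874
vertex 4.621 -4.045 2.096
vertex 3.62 -3.948 3.056
endloop
endfacet
facet normal -0.720 0.068 0.690
outer loop
vertex 3.405 -4.375 2.874
vertex 3.62 -3.948 3.056
vertex 3.219 -3.871 2.63
endloop
endfacet
facet normal 0.303 0.530 -0.792
outer loop
vertex -2.811 -2.391 -2.896
vertex -3.238 -2.113 -2.873
vertex -2.79 -2.028 -2.645
endloop
endfacet
facet normal 0.792 -0.377 0.479
outer loop
vertex -2.811 -2.391 -2.896
vertex -2.79 -2.028 -2.645
vertex -3.622 -2.787 -1.867
endloop
endfacet
facet normal 0.302 0.531 -0.792
outer loop
vertex -2.79 -2.028 -2.645
vertex -3.238 -2.113 -2.873
vertex -3.106 -1.729 -2.565
endloop
endfacet
facet normal 0.491 0.300 0.818
outer loop
vertex -2.79 -2.028 -2.645
vertex -3.106 -1.729 -2.565
vertex -3.622 -2.787 -1.867
endloop
endfacet
facet normal 0.304 0.530 -0.791
outer loop
vertex -3.106 -1.729 -2.565
vertex -3.238 -2.113 -2.873
vertex -3.522 -1.719 -2.718
endloop
endfacet
facet normal -0.259 0.617 0.744
outer loop
vertex -3.106 -1.729 -2.565
vertex -3.522 -1.719 -2.718
vertex -3.622 -2.787 -1.867
endloop
endfacet
facet normal 0.302 0.530 -0.793
outer loop
vertex -3.522 -1.719 -2.718
vertex -3.238 -2.113 -2.873
vertex -3.723 -2.007 -2.987
endloop
endfacet
facet normal -0.891 0.331 0.311
outer loop
vertex -3.522 -1.719 -2.718
vertex -3.723 -2.007 -2.987
vertex -3.622 -2.787 -1.867
endloop
endfacet
facet normal 0.302 0.530 -0.792
outer loop
vertex -3.723 -2.007 -2.987
vertex -3.238 -2.113 -2.873
vertex -3.56 -2.375 -3.171
endloop
endfacet
facet normal -0.930 -0.336 -0.151
outer loop
vertex -3.723 -2.007 -2.987
vertex -3.56 -2.375 -3.171
vertex -3.622 -2.787 -1.867
endloop
endfacet
facet normal 0.302 0.530 -0.792
outer loop
vertex -3.56 -2.375 -3.171
vertex -3.238 -2.113 -2.873
vertex -3.153 -2.546 -3.13
endloop
endfacet
facet normal -0.344 -0.890 -0.298
outer loop
vertex -3.56 -2.375 -3.171
vertex -3.153 -2.546 -3.13
vertex -3.622 -2.787 -1.867
endloop
endfacet
facet normal 0.302 0.530 -0.793
outer loop
vertex -3.153 -2.546 -3.13
vertex -3.238 -2.113 -2.873
vertex -2.811 -2.391 -2.896
endloop
endfacet
facet normal 0.422 -0.906 -0.016
outer loop
vertex -3.153 -2.546 -3.13
vertex -2.811 -2.391 -2.896
vertex -3.622 -2.787 -1.867
endloop
endfacet

endsolid
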